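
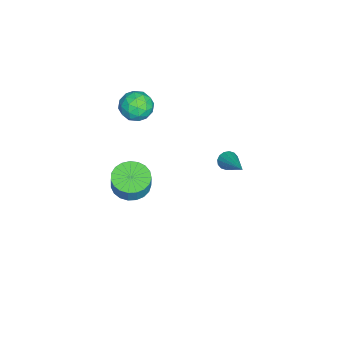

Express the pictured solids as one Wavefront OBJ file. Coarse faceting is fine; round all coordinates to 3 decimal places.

v 1.418 2.816 2.478
v 1.757 2.392 2.392
v 2.922 3.804 3.522
v 1.797 2.565 2.169
v 1.736 2.805 2.03
v 1.59 3.049 2.01
v 1.397 3.23 2.116
v 1.21 3.3 2.319
v 1.079 3.24 2.565
v 1.039 3.067 2.787
v 1.1 2.827 2.927
v 1.246 2.583 2.946
v 1.439 2.402 2.84
v 1.626 2.332 2.637
v -1.303 -2.758 -3.763
v -0.294 -2.691 -4.083
v 0.031 -2.596 -3.036
v -0.977 -2.662 -2.717
v -0.418 -2.268 -4.083
v -0.093 -2.173 -3.036
v -0.695 -1.93 -4.027
v -0.37 -1.835 -2.981
v -1.077 -1.735 -3.926
v -0.752 -1.639 -2.88
v -1.499 -1.716 -3.797
v -1.173 -1.621 -2.751
v -1.886 -1.878 -3.662
v -1.561 -1.783 -2.616
v -2.172 -2.192 -3.545
v -1.847 -2.097 -2.498
v -2.308 -2.604 -3.465
v -1.983 -2.508 -2.418
v -2.27 -3.042 -3.437
v -1.945 -2.947 -2.39
v -2.065 -3.431 -3.465
v -1.74 -3.336 -2.419
v -1.728 -3.704 -3.545
v -1.403 -3.608 -2.498
v -1.317 -3.813 -3.663
v -0.992 -3.717 -2.616
v -0.904 -3.739 -3.798
v -0.579 -3.644 -2.751
v -0.56 -3.496 -3.927
v -0.235 -3.401 -2.88
v -0.344 -3.125 -4.027
v -0.019 -3.03 -2.981
v -1.339 -1.486 3.519
v -0.695 -1.74 2.858
v -1.305 -2.92 4.102
v -0.661 -3.174 3.441
v -0.417 -2.565 4.138
v -0.438 -1.679 3.778
v -1.562 -2.981 3.182
v -1.583 -2.095 2.822
v -0.833 -2.664 2.65
v -0.125 -2.406 3.241
v -1.875 -2.254 3.719
v -1.167 -1.996 4.31
v -1.02 -1.487 3.137
v -0.98 -3.173 3.823
v -0.837 -2.815 4.233
v -0.458 -2.964 3.844
v -0.869 -1.451 3.678
v -0.491 -1.6 3.289
v -0.327 -2.085 4.042
v -1.509 -3.06 3.671
v -1.131 -3.209 3.282
v -1.542 -1.696 3.116
v -1.163 -1.845 2.727
v -1.673 -2.575 2.918
v -0.722 -2.179 2.627
v -0.702 -3.022 2.97
v -1.232 -2.909 2.817
v -1.244 -2.388 2.605
v -0.307 -2.028 2.974
v -0.287 -2.871 3.317
v -0.143 -2.513 3.726
v -0.156 -1.992 3.515
v -0.387 -2.571 2.852
v -1.713 -1.789 3.643
v -1.693 -2.632 3.986
v -1.844 -2.668 3.445
v -1.857 -2.147 3.234
v -1.298 -1.638 3.99
v -1.278 -2.481 4.333
v -0.756 -2.272 4.355
v -0.768 -1.751 4.143
v -1.613 -2.089 4.108
f 2 1 4
f 2 4 3
f 4 1 5
f 4 5 3
f 5 1 6
f 5 6 3
f 6 1 7
f 6 7 3
f 7 1 8
f 7 8 3
f 8 1 9
f 8 9 3
f 9 1 10
f 9 10 3
f 10 1 11
f 10 11 3
f 11 1 12
f 11 12 3
f 12 1 13
f 12 13 3
f 13 1 14
f 13 14 3
f 14 1 2
f 14 2 3
f 16 15 19
f 16 19 17
f 17 19 20
f 17 20 18
f 19 15 21
f 19 21 20
f 20 21 22
f 20 22 18
f 21 15 23
f 21 23 22
f 22 23 24
f 22 24 18
f 23 15 25
f 23 25 24
f 24 25 26
f 24 26 18
f 25 15 27
f 25 27 26
f 26 27 28
f 26 28 18
f 27 15 29
f 27 29 28
f 28 29 30
f 28 30 18
f 29 15 31
f 29 31 30
f 30 31 32
f 30 32 18
f 31 15 33
f 31 33 32
f 32 33 34
f 32 34 18
f 33 15 35
f 33 35 34
f 34 35 36
f 34 36 18
f 35 15 37
f 35 37 36
f 36 37 38
f 36 38 18
f 37 15 39
f 37 39 38
f 38 39 40
f 38 40 18
f 39 15 41
f 39 41 40
f 40 41 42
f 40 42 18
f 41 15 43
f 41 43 42
f 42 43 44
f 42 44 18
f 43 15 45
f 43 45 44
f 44 45 46
f 44 46 18
f 45 15 16
f 45 16 46
f 46 16 17
f 46 17 18
f 47 84 63
f 84 58 87
f 63 87 52
f 84 87 63
f 47 63 59
f 63 52 64
f 59 64 48
f 63 64 59
f 47 59 68
f 59 48 69
f 68 69 54
f 59 69 68
f 47 68 80
f 68 54 83
f 80 83 57
f 68 83 80
f 47 80 84
f 80 57 88
f 84 88 58
f 80 88 84
f 48 64 75
f 64 52 78
f 75 78 56
f 64 78 75
f 52 87 65
f 87 58 86
f 65 86 51
f 87 86 65
f 58 88 85
f 88 57 81
f 85 81 49
f 88 81 85
f 57 83 82
f 83 54 70
f 82 70 53
f 83 70 82
f 54 69 74
f 69 48 71
f 74 71 55
f 69 71 74
f 50 76 62
f 76 56 77
f 62 77 51
f 76 77 62
f 50 62 60
f 62 51 61
f 60 61 49
f 62 61 60
f 50 60 67
f 60 49 66
f 67 66 53
f 60 66 67
f 50 67 72
f 67 53 73
f 72 73 55
f 67 73 72
f 50 72 76
f 72 55 79
f 76 79 56
f 72 79 76
f 51 77 65
f 77 56 78
f 65 78 52
f 77 78 65
f 49 61 85
f 61 51 86
f 85 86 58
f 61 86 85
f 53 66 82
f 66 49 81
f 82 81 57
f 66 81 82
f 55 73 74
f 73 53 70
f 74 70 54
f 73 70 74
f 56 79 75
f 79 55 71
f 75 71 48
f 79 71 75



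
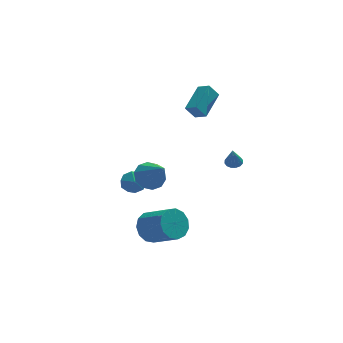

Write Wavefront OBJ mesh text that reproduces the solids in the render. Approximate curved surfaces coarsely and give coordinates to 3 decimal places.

v 1.277 2.696 3.018
v 2.355 4.229 3.744
v 0.729 3.272 2.616
v 1.808 4.805 3.342
v 1.872 2.675 2.178
v 2.951 4.208 2.904
v 1.325 3.251 1.776
v 2.403 4.784 2.502
v -2.437 -2.787 1.531
v -1.891 -3.268 0.906
v -1.863 -4.053 3.009
v -1.56 -2.838 1.145
v -1.564 -2.388 1.532
v -1.902 -2.091 1.919
v -2.444 -2.059 2.157
v -2.984 -2.305 2.156
v -3.315 -2.735 1.916
v -3.311 -3.185 1.529
v -2.973 -3.483 1.143
v -2.43 -3.514 0.905
v -3.741 -0.83 -0.705
v -3.028 -0.328 -0.752
v -3.112 -1.632 0.272
v -2.399 -1.13 0.225
v -3.135 -0.812 0.57
v -3.523 -0.316 -0.034
v -2.617 -1.644 -0.446
v -3.005 -1.148 -1.05
v -2.333 -0.832 -0.592
v -2.654 -0.317 0.036
v -3.486 -1.643 -0.516
v -3.807 -1.128 0.112
v 2.229 -2.977 2.199
v 2.481 -2.55 2.355
v 2.071 -3.323 3.401
v 2.222 -2.477 2.342
v 1.965 -2.539 2.291
v 1.779 -2.717 2.215
v 1.713 -2.966 2.135
v 1.785 -3.217 2.072
v 1.976 -3.405 2.044
v 2.235 -3.477 2.056
v 2.492 -3.416 2.108
v 2.679 -3.238 2.183
v 2.744 -2.989 2.263
v 2.672 -2.738 2.326
v -2.393 -2.623 -2.981
v -1.879 -2.935 -3.841
v -0.752 -4.228 -2.7
v -1.267 -3.917 -1.839
v -1.575 -2.477 -3.622
v -0.449 -3.77 -2.481
v -1.531 -2.065 -3.199
v -0.405 -3.359 -2.058
v -1.761 -1.831 -2.707
v -0.634 -3.124 -1.566
v -2.191 -1.848 -2.301
v -1.065 -3.142 -1.16
v -2.686 -2.112 -2.112
v -1.56 -3.405 -0.971
v -3.088 -2.538 -2.198
v -1.961 -3.831 -1.057
v -3.269 -2.991 -2.532
v -2.142 -4.284 -1.391
v -3.172 -3.327 -3.009
v -2.046 -4.62 -1.868
v -2.828 -3.44 -3.477
v -1.701 -4.733 -2.336
v -2.346 -3.294 -3.787
v -1.219 -4.587 -2.646
f 2 4 1
f 5 2 1
f 1 4 3
f 3 5 1
f 2 8 4
f 6 2 5
f 6 8 2
f 4 8 3
f 7 5 3
f 3 8 7
f 7 6 5
f 8 6 7
f 10 9 12
f 10 12 11
f 12 9 13
f 12 13 11
f 13 9 14
f 13 14 11
f 14 9 15
f 14 15 11
f 15 9 16
f 15 16 11
f 16 9 17
f 16 17 11
f 17 9 18
f 17 18 11
f 18 9 19
f 18 19 11
f 19 9 20
f 19 20 11
f 20 9 10
f 20 10 11
f 21 32 26
f 21 26 22
f 21 22 28
f 21 28 31
f 21 31 32
f 22 26 30
f 26 32 25
f 32 31 23
f 31 28 27
f 28 22 29
f 24 30 25
f 24 25 23
f 24 23 27
f 24 27 29
f 24 29 30
f 25 30 26
f 23 25 32
f 27 23 31
f 29 27 28
f 30 29 22
f 34 33 36
f 34 36 35
f 36 33 37
f 36 37 35
f 37 33 38
f 37 38 35
f 38 33 39
f 38 39 35
f 39 33 40
f 39 40 35
f 40 33 41
f 40 41 35
f 41 33 42
f 41 42 35
f 42 33 43
f 42 43 35
f 43 33 44
f 43 44 35
f 44 33 45
f 44 45 35
f 45 33 46
f 45 46 35
f 46 33 34
f 46 34 35
f 48 47 51
f 48 51 49
f 49 51 52
f 49 52 50
f 51 47 53
f 51 53 52
f 52 53 54
f 52 54 50
f 53 47 55
f 53 55 54
f 54 55 56
f 54 56 50
f 55 47 57
f 55 57 56
f 56 57 58
f 56 58 50
f 57 47 59
f 57 59 58
f 58 59 60
f 58 60 50
f 59 47 61
f 59 61 60
f 60 61 62
f 60 62 50
f 61 47 63
f 61 63 62
f 62 63 64
f 62 64 50
f 63 47 65
f 63 65 64
f 64 65 66
f 64 66 50
f 65 47 67
f 65 67 66
f 66 67 68
f 66 68 50
f 67 47 69
f 67 69 68
f 68 69 70
f 68 70 50
f 69 47 48
f 69 48 70
f 70 48 49
f 70 49 50



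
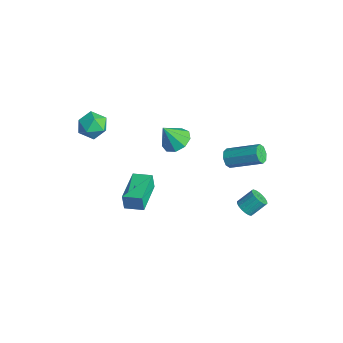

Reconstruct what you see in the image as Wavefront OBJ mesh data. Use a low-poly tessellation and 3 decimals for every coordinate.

v -1.88 -2.827 2.737
v -1.013 -2.792 2.445
v -1.587 -4.088 3.455
v -0.72 -4.053 3.163
v -1.022 -3.442 3.774
v -1.203 -2.663 3.33
v -1.397 -4.217 2.57
v -1.578 -3.438 2.126
v -0.715 -3.651 2.341
v -0.483 -3.173 3.086
v -2.117 -3.707 2.814
v -1.885 -3.229 3.559
v 0.914 -2.772 -2.823
v 0.794 -2.823 -1.852
v -0.653 -1.334 -2.942
v -0.773 -1.385 -1.971
v 1.653 -1.955 -2.689
v 1.533 -2.006 -1.718
v 0.086 -0.517 -2.808
v -0.034 -0.568 -1.837
v 2.982 3.492 -4.091
v 3.294 3.12 -3.739
v 3.43 3.956 -2.976
v 3.118 4.328 -3.329
v 3.484 3.229 -3.892
v 3.619 4.065 -3.129
v 3.574 3.39 -4.085
v 3.709 4.227 -3.322
v 3.547 3.572 -4.279
v 3.682 4.408 -3.516
v 3.408 3.737 -4.436
v 3.543 4.574 -3.673
v 3.185 3.854 -4.525
v 3.32 4.691 -3.762
v 2.922 3.9 -4.527
v 3.057 4.736 -3.765
v 2.67 3.864 -4.444
v 2.806 4.7 -3.681
v 2.481 3.755 -4.291
v 2.616 4.591 -3.528
v 2.391 3.593 -4.098
v 2.526 4.43 -3.335
v 2.418 3.412 -3.904
v 2.553 4.248 -3.141
v 2.557 3.246 -3.747
v 2.692 4.083 -2.984
v 2.78 3.129 -3.658
v 2.915 3.966 -2.895
v 3.043 3.084 -3.655
v 3.178 3.92 -2.893
v 2.723 2.535 0.791
v 3.158 2.393 0.402
v 4.352 3.704 1.261
v 3.917 3.845 1.649
v 2.891 2.735 0.251
v 4.085 4.046 1.109
v 2.526 2.96 0.415
v 3.72 4.27 1.274
v 2.276 2.935 0.8
v 3.471 4.246 1.659
v 2.288 2.676 1.179
v 3.482 3.987 2.038
v 2.555 2.334 1.331
v 3.749 3.645 2.189
v 2.92 2.11 1.166
v 4.114 3.42 2.025
v 3.169 2.134 0.781
v 4.364 3.445 1.64
v 0.436 0.635 1.212
v 1.19 0.196 1.097
v 0.224 -0.055 2.468
v 1.294 0.708 1.396
v 0.996 1.186 1.609
v 0.437 1.407 1.636
v -0.123 1.266 1.464
v -0.421 0.831 1.174
v -0.318 0.304 0.902
v 0.138 -0.068 0.774
v 0.734 -0.11 0.852
f 1 12 6
f 1 6 2
f 1 2 8
f 1 8 11
f 1 11 12
f 2 6 10
f 6 12 5
f 12 11 3
f 11 8 7
f 8 2 9
f 4 10 5
f 4 5 3
f 4 3 7
f 4 7 9
f 4 9 10
f 5 10 6
f 3 5 12
f 7 3 11
f 9 7 8
f 10 9 2
f 14 16 13
f 17 14 13
f 13 16 15
f 15 17 13
f 14 20 16
f 18 14 17
f 18 20 14
f 16 20 15
f 19 17 15
f 15 20 19
f 19 18 17
f 20 18 19
f 22 21 25
f 22 25 23
f 23 25 26
f 23 26 24
f 25 21 27
f 25 27 26
f 26 27 28
f 26 28 24
f 27 21 29
f 27 29 28
f 28 29 30
f 28 30 24
f 29 21 31
f 29 31 30
f 30 31 32
f 30 32 24
f 31 21 33
f 31 33 32
f 32 33 34
f 32 34 24
f 33 21 35
f 33 35 34
f 34 35 36
f 34 36 24
f 35 21 37
f 35 37 36
f 36 37 38
f 36 38 24
f 37 21 39
f 37 39 38
f 38 39 40
f 38 40 24
f 39 21 41
f 39 41 40
f 40 41 42
f 40 42 24
f 41 21 43
f 41 43 42
f 42 43 44
f 42 44 24
f 43 21 45
f 43 45 44
f 44 45 46
f 44 46 24
f 45 21 47
f 45 47 46
f 46 47 48
f 46 48 24
f 47 21 49
f 47 49 48
f 48 49 50
f 48 50 24
f 49 21 22
f 49 22 50
f 50 22 23
f 50 23 24
f 52 51 55
f 52 55 53
f 53 55 56
f 53 56 54
f 55 51 57
f 55 57 56
f 56 57 58
f 56 58 54
f 57 51 59
f 57 59 58
f 58 59 60
f 58 60 54
f 59 51 61
f 59 61 60
f 60 61 62
f 60 62 54
f 61 51 63
f 61 63 62
f 62 63 64
f 62 64 54
f 63 51 65
f 63 65 64
f 64 65 66
f 64 66 54
f 65 51 67
f 65 67 66
f 66 67 68
f 66 68 54
f 67 51 52
f 67 52 68
f 68 52 53
f 68 53 54
f 70 69 72
f 70 72 71
f 72 69 73
f 72 73 71
f 73 69 74
f 73 74 71
f 74 69 75
f 74 75 71
f 75 69 76
f 75 76 71
f 76 69 77
f 76 77 71
f 77 69 78
f 77 78 71
f 78 69 79
f 78 79 71
f 79 69 70
f 79 70 71



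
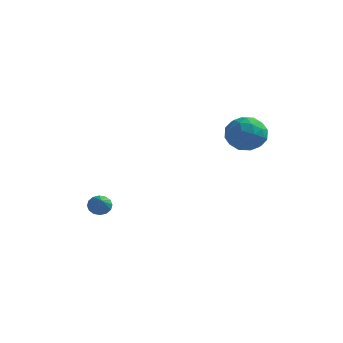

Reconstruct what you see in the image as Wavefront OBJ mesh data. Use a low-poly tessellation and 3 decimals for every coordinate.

v 2.084 3.914 2.057
v 2.52 3.523 1.133
v 2.42 2.377 2.867
v 2.856 1.986 1.943
v 3.368 2.778 2.496
v 3.16 3.728 1.996
v 1.78 2.172 2.004
v 1.572 3.122 1.504
v 2.332 2.446 1.101
v 3.313 2.821 1.405
v 1.627 3.079 2.595
v 2.608 3.454 2.899
v 2.272 3.853 1.524
v 2.668 2.047 2.476
v 2.969 2.512 2.801
v 3.225 2.282 2.258
v 2.649 3.974 2.031
v 2.905 3.744 1.488
v 3.403 3.306 2.289
v 2.035 2.156 2.512
v 2.291 1.926 1.969
v 1.715 3.618 1.742
v 1.971 3.388 1.199
v 1.537 2.594 1.711
v 2.418 2.991 0.962
v 2.615 2.087 1.438
v 1.983 2.196 1.474
v 1.861 2.755 1.18
v 2.995 3.211 1.141
v 3.192 2.307 1.616
v 3.493 2.773 1.942
v 3.371 3.331 1.648
v 2.884 2.578 1.122
v 1.748 3.593 2.384
v 1.945 2.689 2.859
v 1.569 2.569 2.352
v 1.447 3.127 2.058
v 2.325 3.813 2.562
v 2.522 2.909 3.038
v 3.079 3.145 2.82
v 2.957 3.704 2.526
v 2.056 3.322 2.878
v -3.843 0.181 -2.823
v -3.669 -0.068 -3.34
v -3.017 -1.041 -1.957
v -3.445 0.134 -3.269
v -3.327 0.349 -3.078
v -3.347 0.519 -2.819
v -3.501 0.598 -2.561
v -3.746 0.565 -2.373
v -4.017 0.43 -2.305
v -4.242 0.227 -2.377
v -4.359 0.012 -2.567
v -4.339 -0.157 -2.827
v -4.185 -0.237 -3.085
v -3.94 -0.204 -3.273
f 1 38 17
f 38 12 41
f 17 41 6
f 38 41 17
f 1 17 13
f 17 6 18
f 13 18 2
f 17 18 13
f 1 13 22
f 13 2 23
f 22 23 8
f 13 23 22
f 1 22 34
f 22 8 37
f 34 37 11
f 22 37 34
f 1 34 38
f 34 11 42
f 38 42 12
f 34 42 38
f 2 18 29
f 18 6 32
f 29 32 10
f 18 32 29
f 6 41 19
f 41 12 40
f 19 40 5
f 41 40 19
f 12 42 39
f 42 11 35
f 39 35 3
f 42 35 39
f 11 37 36
f 37 8 24
f 36 24 7
f 37 24 36
f 8 23 28
f 23 2 25
f 28 25 9
f 23 25 28
f 4 30 16
f 30 10 31
f 16 31 5
f 30 31 16
f 4 16 14
f 16 5 15
f 14 15 3
f 16 15 14
f 4 14 21
f 14 3 20
f 21 20 7
f 14 20 21
f 4 21 26
f 21 7 27
f 26 27 9
f 21 27 26
f 4 26 30
f 26 9 33
f 30 33 10
f 26 33 30
f 5 31 19
f 31 10 32
f 19 32 6
f 31 32 19
f 3 15 39
f 15 5 40
f 39 40 12
f 15 40 39
f 7 20 36
f 20 3 35
f 36 35 11
f 20 35 36
f 9 27 28
f 27 7 24
f 28 24 8
f 27 24 28
f 10 33 29
f 33 9 25
f 29 25 2
f 33 25 29
f 44 43 46
f 44 46 45
f 46 43 47
f 46 47 45
f 47 43 48
f 47 48 45
f 48 43 49
f 48 49 45
f 49 43 50
f 49 50 45
f 50 43 51
f 50 51 45
f 51 43 52
f 51 52 45
f 52 43 53
f 52 53 45
f 53 43 54
f 53 54 45
f 54 43 55
f 54 55 45
f 55 43 56
f 55 56 45
f 56 43 44
f 56 44 45



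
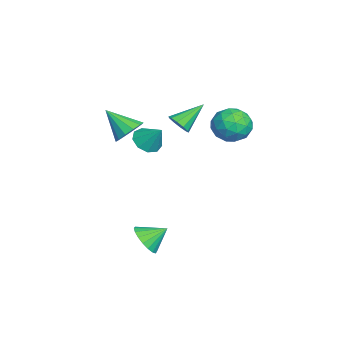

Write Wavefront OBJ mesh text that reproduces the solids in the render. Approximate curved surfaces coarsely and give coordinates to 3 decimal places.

v 2.72 -1.758 2.502
v 3.484 -1.706 2.048
v 3.32 -0.982 3.598
v 3.126 -1.233 1.909
v 2.579 -1.006 2.048
v 2.097 -1.131 2.399
v 1.908 -1.549 2.799
v 2.098 -2.065 3.06
v 2.58 -2.437 3.06
v 3.127 -2.492 2.799
v 3.484 -2.203 2.399
v -2.235 -0.321 1.076
v -1.653 -0.38 1.577
v -3.085 1.021 2.224
v -1.542 -0.041 1.262
v -1.696 0.192 0.876
v -2.055 0.229 0.567
v -2.483 0.056 0.452
v -2.816 -0.261 0.575
v -2.927 -0.601 0.89
v -2.773 -0.833 1.275
v -2.414 -0.87 1.585
v -1.986 -0.697 1.7
v 3.765 -1.839 -4.367
v 4.095 -2.353 -3.55
v 3.575 -0.701 -3.573
v 4.477 -2.173 -3.717
v 4.718 -1.927 -4.013
v 4.77 -1.663 -4.379
v 4.622 -1.434 -4.742
v 4.306 -1.285 -5.031
v 3.882 -1.246 -5.189
v 3.435 -1.324 -5.183
v 3.053 -1.505 -5.016
v 2.812 -1.751 -4.721
v 2.76 -2.015 -4.355
v 2.907 -2.244 -3.991
v 3.224 -2.393 -3.702
v 3.648 -2.432 -3.545
v -0.76 3.161 2.481
v -0.139 2.298 1.884
v -2.341 2.802 1.356
v -1.72 1.939 0.759
v -2.039 1.765 1.923
v -1.062 1.987 2.618
v -1.418 3.113 0.622
v -0.441 3.335 1.317
v -0.546 2.268 0.734
v -0.929 1.435 1.539
v -1.551 3.665 1.701
v -1.934 2.832 2.506
v -0.311 2.761 2.281
v -2.169 2.339 0.959
v -2.357 2.237 1.643
v -1.992 1.73 1.292
v -0.853 2.578 2.713
v -0.488 2.071 2.362
v -1.605 1.758 2.385
v -1.992 3.029 0.878
v -1.627 2.522 0.527
v -0.488 3.37 1.948
v -0.123 2.863 1.597
v -0.875 3.342 0.855
v -0.185 2.236 1.255
v -1.114 2.025 0.593
v -0.937 2.715 0.513
v -0.362 2.846 0.921
v -0.41 1.747 1.727
v -1.339 1.536 1.066
v -1.527 1.434 1.75
v -0.953 1.564 2.159
v -0.649 1.729 1.052
v -1.141 3.564 2.174
v -2.07 3.353 1.513
v -1.527 3.536 1.081
v -0.953 3.666 1.49
v -1.366 3.075 2.647
v -2.295 2.864 1.985
v -2.118 2.254 2.319
v -1.543 2.385 2.727
v -1.831 3.371 2.188
v -3.199 -3.028 -0.083
v -2.454 -2.784 0.553
v -3.901 -4.392 1.263
v -2.889 -2.439 0.677
v -3.423 -2.281 0.559
v -3.886 -2.36 0.237
v -4.131 -2.651 -0.186
v -4.08 -3.062 -0.576
v -3.75 -3.462 -0.81
v -3.245 -3.725 -0.813
v -2.726 -3.766 -0.584
v -2.357 -3.573 -0.196
v -2.255 -3.207 0.228
f 2 1 4
f 2 4 3
f 4 1 5
f 4 5 3
f 5 1 6
f 5 6 3
f 6 1 7
f 6 7 3
f 7 1 8
f 7 8 3
f 8 1 9
f 8 9 3
f 9 1 10
f 9 10 3
f 10 1 11
f 10 11 3
f 11 1 2
f 11 2 3
f 13 12 15
f 13 15 14
f 15 12 16
f 15 16 14
f 16 12 17
f 16 17 14
f 17 12 18
f 17 18 14
f 18 12 19
f 18 19 14
f 19 12 20
f 19 20 14
f 20 12 21
f 20 21 14
f 21 12 22
f 21 22 14
f 22 12 23
f 22 23 14
f 23 12 13
f 23 13 14
f 25 24 27
f 25 27 26
f 27 24 28
f 27 28 26
f 28 24 29
f 28 29 26
f 29 24 30
f 29 30 26
f 30 24 31
f 30 31 26
f 31 24 32
f 31 32 26
f 32 24 33
f 32 33 26
f 33 24 34
f 33 34 26
f 34 24 35
f 34 35 26
f 35 24 36
f 35 36 26
f 36 24 37
f 36 37 26
f 37 24 38
f 37 38 26
f 38 24 39
f 38 39 26
f 39 24 25
f 39 25 26
f 40 77 56
f 77 51 80
f 56 80 45
f 77 80 56
f 40 56 52
f 56 45 57
f 52 57 41
f 56 57 52
f 40 52 61
f 52 41 62
f 61 62 47
f 52 62 61
f 40 61 73
f 61 47 76
f 73 76 50
f 61 76 73
f 40 73 77
f 73 50 81
f 77 81 51
f 73 81 77
f 41 57 68
f 57 45 71
f 68 71 49
f 57 71 68
f 45 80 58
f 80 51 79
f 58 79 44
f 80 79 58
f 51 81 78
f 81 50 74
f 78 74 42
f 81 74 78
f 50 76 75
f 76 47 63
f 75 63 46
f 76 63 75
f 47 62 67
f 62 41 64
f 67 64 48
f 62 64 67
f 43 69 55
f 69 49 70
f 55 70 44
f 69 70 55
f 43 55 53
f 55 44 54
f 53 54 42
f 55 54 53
f 43 53 60
f 53 42 59
f 60 59 46
f 53 59 60
f 43 60 65
f 60 46 66
f 65 66 48
f 60 66 65
f 43 65 69
f 65 48 72
f 69 72 49
f 65 72 69
f 44 70 58
f 70 49 71
f 58 71 45
f 70 71 58
f 42 54 78
f 54 44 79
f 78 79 51
f 54 79 78
f 46 59 75
f 59 42 74
f 75 74 50
f 59 74 75
f 48 66 67
f 66 46 63
f 67 63 47
f 66 63 67
f 49 72 68
f 72 48 64
f 68 64 41
f 72 64 68
f 83 82 85
f 83 85 84
f 85 82 86
f 85 86 84
f 86 82 87
f 86 87 84
f 87 82 88
f 87 88 84
f 88 82 89
f 88 89 84
f 89 82 90
f 89 90 84
f 90 82 91
f 90 91 84
f 91 82 92
f 91 92 84
f 92 82 93
f 92 93 84
f 93 82 94
f 93 94 84
f 94 82 83
f 94 83 84



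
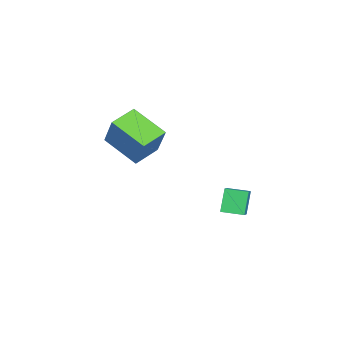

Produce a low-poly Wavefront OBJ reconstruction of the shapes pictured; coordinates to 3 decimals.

v -0.597 -2.531 0.457
v 0.016 -2.044 1.864
v 0.027 -1.099 -0.31
v 0.64 -0.612 1.097
v 0.46 -3.128 0.203
v 1.073 -2.641 1.61
v 1.084 -1.696 -0.564
v 1.697 -1.209 0.843
v -2.388 1.175 -3.686
v -1.628 1.244 -3.228
v -2.437 2.152 -3.751
v -1.677 2.221 -3.294
v -1.783 1.139 -4.686
v -1.023 1.208 -4.229
v -1.832 2.116 -4.752
v -1.072 2.185 -4.294
f 2 4 1
f 5 2 1
f 1 4 3
f 3 5 1
f 2 8 4
f 6 2 5
f 6 8 2
f 4 8 3
f 7 5 3
f 3 8 7
f 7 6 5
f 8 6 7
f 10 12 9
f 13 10 9
f 9 12 11
f 11 13 9
f 10 16 12
f 14 10 13
f 14 16 10
f 12 16 11
f 15 13 11
f 11 16 15
f 15 14 13
f 16 14 15



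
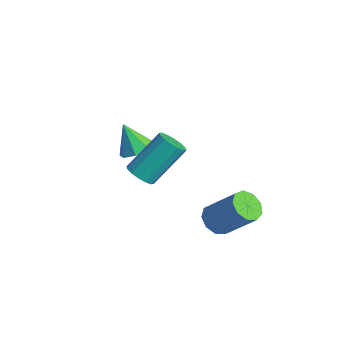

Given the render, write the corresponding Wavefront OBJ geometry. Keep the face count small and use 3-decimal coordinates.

v -2.343 -2.801 0.426
v -1.613 -2.583 0.845
v -2.997 -3.199 1.774
v -2.037 -2.072 0.79
v -2.641 -1.989 0.522
v -3.07 -2.381 0.198
v -3.074 -3.019 0.007
v -2.65 -3.529 0.062
v -2.046 -3.613 0.33
v -1.616 -3.221 0.654
v 1.291 -0.786 -2.316
v 1.716 -1.483 -2.237
v 2.873 -0.611 -0.745
v 2.449 0.086 -0.824
v 1.959 -1.153 -2.62
v 3.116 -0.28 -1.127
v 1.89 -0.651 -2.86
v 3.047 0.222 -1.368
v 1.541 -0.212 -2.845
v 2.698 0.661 -1.353
v 1.075 -0.042 -2.583
v 2.232 0.831 -1.091
v 0.71 -0.22 -2.196
v 1.867 0.652 -0.704
v 0.618 -0.663 -1.865
v 1.775 0.209 -0.373
v 0.84 -1.164 -1.745
v 1.997 -0.292 -0.253
v 1.274 -1.488 -1.892
v 2.431 -0.615 -0.4
v 1.74 -4.498 2.148
v 2.186 -4.099 1.786
v 2.167 -2.622 3.39
v 1.72 -3.022 3.752
v 1.857 -3.99 1.681
v 1.837 -2.513 3.285
v 1.496 -4.017 1.702
v 1.476 -2.54 3.306
v 1.201 -4.173 1.842
v 1.181 -2.697 3.446
v 1.05 -4.416 2.064
v 1.03 -2.94 3.668
v 1.084 -4.682 2.309
v 1.064 -3.205 3.913
v 1.293 -4.898 2.51
v 1.274 -3.421 4.114
v 1.623 -5.007 2.615
v 1.603 -3.53 4.219
v 1.984 -4.98 2.594
v 1.964 -3.503 4.198
v 2.279 -4.823 2.454
v 2.259 -3.347 4.058
v 2.43 -4.58 2.232
v 2.41 -3.104 3.836
v 2.396 -4.315 1.987
v 2.376 -2.838 3.591
f 2 1 4
f 2 4 3
f 4 1 5
f 4 5 3
f 5 1 6
f 5 6 3
f 6 1 7
f 6 7 3
f 7 1 8
f 7 8 3
f 8 1 9
f 8 9 3
f 9 1 10
f 9 10 3
f 10 1 2
f 10 2 3
f 12 11 15
f 12 15 13
f 13 15 16
f 13 16 14
f 15 11 17
f 15 17 16
f 16 17 18
f 16 18 14
f 17 11 19
f 17 19 18
f 18 19 20
f 18 20 14
f 19 11 21
f 19 21 20
f 20 21 22
f 20 22 14
f 21 11 23
f 21 23 22
f 22 23 24
f 22 24 14
f 23 11 25
f 23 25 24
f 24 25 26
f 24 26 14
f 25 11 27
f 25 27 26
f 26 27 28
f 26 28 14
f 27 11 29
f 27 29 28
f 28 29 30
f 28 30 14
f 29 11 12
f 29 12 30
f 30 12 13
f 30 13 14
f 32 31 35
f 32 35 33
f 33 35 36
f 33 36 34
f 35 31 37
f 35 37 36
f 36 37 38
f 36 38 34
f 37 31 39
f 37 39 38
f 38 39 40
f 38 40 34
f 39 31 41
f 39 41 40
f 40 41 42
f 40 42 34
f 41 31 43
f 41 43 42
f 42 43 44
f 42 44 34
f 43 31 45
f 43 45 44
f 44 45 46
f 44 46 34
f 45 31 47
f 45 47 46
f 46 47 48
f 46 48 34
f 47 31 49
f 47 49 48
f 48 49 50
f 48 50 34
f 49 31 51
f 49 51 50
f 50 51 52
f 50 52 34
f 51 31 53
f 51 53 52
f 52 53 54
f 52 54 34
f 53 31 55
f 53 55 54
f 54 55 56
f 54 56 34
f 55 31 32
f 55 32 56
f 56 32 33
f 56 33 34



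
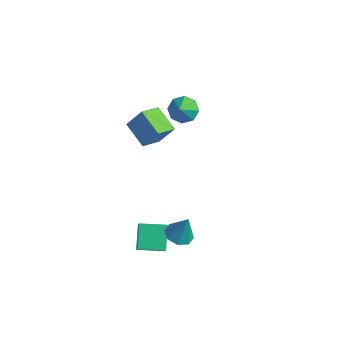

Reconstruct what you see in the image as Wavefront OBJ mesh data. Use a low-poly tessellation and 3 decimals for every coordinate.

v 0.445 -5.006 -1.779
v -0.221 -4.095 -0.918
v 0.071 -4.677 -2.417
v -0.596 -3.765 -1.556
v 1.476 -4.115 -1.924
v 0.809 -3.203 -1.063
v 1.101 -3.785 -2.562
v 0.435 -2.874 -1.701
v -1.838 -1.924 2.576
v -3.18 -1.584 3.203
v -1.781 -0.761 2.068
v -3.123 -0.421 2.695
v -1.217 -1.479 3.665
v -2.559 -1.139 4.292
v -1.16 -0.316 3.157
v -2.502 0.024 3.784
v 1.867 -3.611 -0.702
v 2.58 -3.752 -0.884
v 2.253 -3.369 0.622
v 2.444 -3.198 -0.946
v 1.969 -2.886 -0.864
v 1.434 -2.998 -0.687
v 1.153 -3.469 -0.519
v 1.29 -4.023 -0.458
v 1.764 -4.336 -0.54
v 2.299 -4.224 -0.716
v -3.033 2.583 1.275
v -2.32 2.985 1.323
v -2.687 1.877 2.045
v -2.75 3.209 1.722
v -3.346 3.066 1.859
v -3.758 2.64 1.654
v -3.746 2.18 1.227
v -3.316 1.956 0.828
v -2.72 2.099 0.691
v -2.308 2.525 0.897
f 2 4 1
f 5 2 1
f 1 4 3
f 3 5 1
f 2 8 4
f 6 2 5
f 6 8 2
f 4 8 3
f 7 5 3
f 3 8 7
f 7 6 5
f 8 6 7
f 10 12 9
f 13 10 9
f 9 12 11
f 11 13 9
f 10 16 12
f 14 10 13
f 14 16 10
f 12 16 11
f 15 13 11
f 11 16 15
f 15 14 13
f 16 14 15
f 18 17 20
f 18 20 19
f 20 17 21
f 20 21 19
f 21 17 22
f 21 22 19
f 22 17 23
f 22 23 19
f 23 17 24
f 23 24 19
f 24 17 25
f 24 25 19
f 25 17 26
f 25 26 19
f 26 17 18
f 26 18 19
f 28 27 30
f 28 30 29
f 30 27 31
f 30 31 29
f 31 27 32
f 31 32 29
f 32 27 33
f 32 33 29
f 33 27 34
f 33 34 29
f 34 27 35
f 34 35 29
f 35 27 36
f 35 36 29
f 36 27 28
f 36 28 29



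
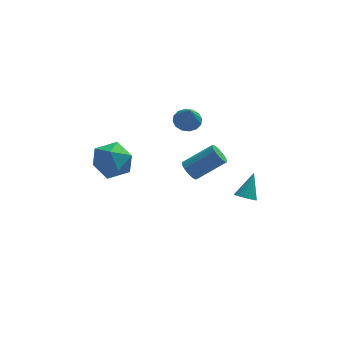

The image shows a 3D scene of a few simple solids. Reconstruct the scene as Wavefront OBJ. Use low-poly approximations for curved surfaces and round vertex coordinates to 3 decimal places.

v 0.648 1.403 -3.158
v 1.038 1.075 -3.653
v 2.761 1.289 -2.437
v 2.372 1.617 -1.942
v 1.055 1.432 -3.739
v 2.778 1.646 -2.523
v 0.963 1.781 -3.67
v 2.686 1.995 -2.454
v 0.786 2.029 -3.464
v 2.51 2.243 -2.248
v 0.573 2.109 -3.175
v 2.296 2.323 -1.959
v 0.38 2 -2.882
v 2.103 2.214 -1.666
v 0.259 1.731 -2.663
v 1.982 1.945 -1.447
v 0.242 1.374 -2.577
v 1.965 1.588 -1.361
v 0.334 1.025 -2.646
v 2.057 1.239 -1.43
v 0.51 0.777 -2.852
v 2.234 0.991 -1.636
v 0.724 0.697 -3.141
v 2.447 0.911 -1.925
v 0.917 0.806 -3.434
v 2.64 1.02 -2.218
v -4.873 -2.746 1.194
v -4.095 -1.877 1.673
v -3.625 -4.223 1.847
v -2.847 -3.354 2.326
v -3.98 -3.543 2.848
v -4.752 -2.63 2.444
v -2.968 -3.47 1.076
v -3.74 -2.557 0.672
v -2.918 -2.324 1.601
v -3.543 -2.369 2.696
v -4.177 -3.731 0.824
v -4.802 -3.776 1.919
v 0.466 0.725 1.787
v 1.14 1.126 1.987
v 0.514 -0.065 3.213
v 0.826 1.364 2.13
v 0.415 1.431 2.18
v 0.018 1.309 2.126
v -0.259 1.03 1.981
v -0.342 0.669 1.784
v -0.209 0.323 1.588
v 0.106 0.085 1.445
v 0.516 0.018 1.394
v 0.914 0.141 1.449
v 1.191 0.42 1.594
v 1.274 0.781 1.791
v 3.637 -0.205 -4.374
v 4.211 -0.105 -4.705
v 4.223 0.745 -3.066
v 4.068 0.098 -4.788
v 3.859 0.254 -4.808
v 3.617 0.34 -4.762
v 3.377 0.344 -4.657
v 3.178 0.263 -4.509
v 3.048 0.111 -4.34
v 3.007 -0.089 -4.177
v 3.063 -0.306 -4.043
v 3.206 -0.509 -3.96
v 3.415 -0.665 -3.94
v 3.657 -0.751 -3.986
v 3.896 -0.755 -4.091
v 4.096 -0.674 -4.239
v 4.226 -0.522 -4.408
v 4.267 -0.322 -4.571
f 2 1 5
f 2 5 3
f 3 5 6
f 3 6 4
f 5 1 7
f 5 7 6
f 6 7 8
f 6 8 4
f 7 1 9
f 7 9 8
f 8 9 10
f 8 10 4
f 9 1 11
f 9 11 10
f 10 11 12
f 10 12 4
f 11 1 13
f 11 13 12
f 12 13 14
f 12 14 4
f 13 1 15
f 13 15 14
f 14 15 16
f 14 16 4
f 15 1 17
f 15 17 16
f 16 17 18
f 16 18 4
f 17 1 19
f 17 19 18
f 18 19 20
f 18 20 4
f 19 1 21
f 19 21 20
f 20 21 22
f 20 22 4
f 21 1 23
f 21 23 22
f 22 23 24
f 22 24 4
f 23 1 25
f 23 25 24
f 24 25 26
f 24 26 4
f 25 1 2
f 25 2 26
f 26 2 3
f 26 3 4
f 27 38 32
f 27 32 28
f 27 28 34
f 27 34 37
f 27 37 38
f 28 32 36
f 32 38 31
f 38 37 29
f 37 34 33
f 34 28 35
f 30 36 31
f 30 31 29
f 30 29 33
f 30 33 35
f 30 35 36
f 31 36 32
f 29 31 38
f 33 29 37
f 35 33 34
f 36 35 28
f 40 39 42
f 40 42 41
f 42 39 43
f 42 43 41
f 43 39 44
f 43 44 41
f 44 39 45
f 44 45 41
f 45 39 46
f 45 46 41
f 46 39 47
f 46 47 41
f 47 39 48
f 47 48 41
f 48 39 49
f 48 49 41
f 49 39 50
f 49 50 41
f 50 39 51
f 50 51 41
f 51 39 52
f 51 52 41
f 52 39 40
f 52 40 41
f 54 53 56
f 54 56 55
f 56 53 57
f 56 57 55
f 57 53 58
f 57 58 55
f 58 53 59
f 58 59 55
f 59 53 60
f 59 60 55
f 60 53 61
f 60 61 55
f 61 53 62
f 61 62 55
f 62 53 63
f 62 63 55
f 63 53 64
f 63 64 55
f 64 53 65
f 64 65 55
f 65 53 66
f 65 66 55
f 66 53 67
f 66 67 55
f 67 53 68
f 67 68 55
f 68 53 69
f 68 69 55
f 69 53 70
f 69 70 55
f 70 53 54
f 70 54 55



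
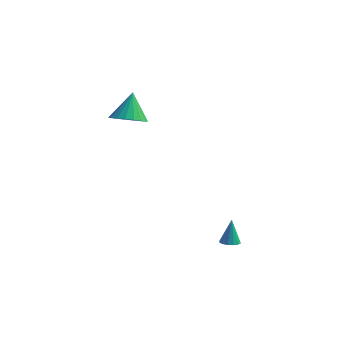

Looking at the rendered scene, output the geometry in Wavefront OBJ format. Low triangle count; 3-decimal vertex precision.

v 3.863 3.234 -4.634
v 4.423 3.208 -4.614
v 3.817 3.426 -3.086
v 4.362 3.489 -4.65
v 4.167 3.702 -4.683
v 3.891 3.789 -4.702
v 3.608 3.728 -4.703
v 3.393 3.534 -4.685
v 3.304 3.26 -4.654
v 3.365 2.979 -4.617
v 3.56 2.766 -4.585
v 3.835 2.679 -4.566
v 4.119 2.74 -4.565
v 4.334 2.934 -4.582
v -3.315 3.486 2.333
v -2.778 2.653 2.737
v -3.565 4.174 4.087
v -2.452 2.948 2.668
v -2.276 3.336 2.541
v -2.278 3.75 2.378
v -2.46 4.118 2.208
v -2.79 4.377 2.059
v -3.21 4.482 1.957
v -3.649 4.415 1.921
v -4.029 4.187 1.956
v -4.286 3.838 2.056
v -4.375 3.428 2.204
v -4.281 3.028 2.375
v -4.019 2.707 2.538
v -3.636 2.521 2.666
v -3.197 2.502 2.737
f 2 1 4
f 2 4 3
f 4 1 5
f 4 5 3
f 5 1 6
f 5 6 3
f 6 1 7
f 6 7 3
f 7 1 8
f 7 8 3
f 8 1 9
f 8 9 3
f 9 1 10
f 9 10 3
f 10 1 11
f 10 11 3
f 11 1 12
f 11 12 3
f 12 1 13
f 12 13 3
f 13 1 14
f 13 14 3
f 14 1 2
f 14 2 3
f 16 15 18
f 16 18 17
f 18 15 19
f 18 19 17
f 19 15 20
f 19 20 17
f 20 15 21
f 20 21 17
f 21 15 22
f 21 22 17
f 22 15 23
f 22 23 17
f 23 15 24
f 23 24 17
f 24 15 25
f 24 25 17
f 25 15 26
f 25 26 17
f 26 15 27
f 26 27 17
f 27 15 28
f 27 28 17
f 28 15 29
f 28 29 17
f 29 15 30
f 29 30 17
f 30 15 31
f 30 31 17
f 31 15 16
f 31 16 17



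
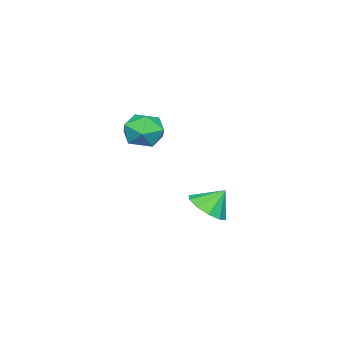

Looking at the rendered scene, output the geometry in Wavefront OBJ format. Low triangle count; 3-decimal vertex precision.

v -2.681 -1.311 -3.259
v -2.024 -1.871 -2.609
v -3.159 -0.669 -2.221
v -1.702 -1.319 -2.802
v -1.754 -0.764 -3.169
v -2.16 -0.418 -3.571
v -2.765 -0.413 -3.853
v -3.337 -0.751 -3.908
v -3.659 -1.303 -3.715
v -3.608 -1.858 -3.348
v -3.202 -2.204 -2.947
v -2.597 -2.209 -2.665
v -0.172 -2.161 1.967
v 0.481 -1.736 2.673
v 0.539 -3.684 2.227
v 1.192 -3.259 2.933
v 0.166 -3.339 3.147
v -0.274 -2.398 2.987
v 1.294 -3.022 1.913
v 0.854 -2.081 1.753
v 1.387 -2.268 2.64
v 0.69 -2.464 3.402
v 0.33 -2.956 1.498
v -0.367 -3.152 2.26
f 2 1 4
f 2 4 3
f 4 1 5
f 4 5 3
f 5 1 6
f 5 6 3
f 6 1 7
f 6 7 3
f 7 1 8
f 7 8 3
f 8 1 9
f 8 9 3
f 9 1 10
f 9 10 3
f 10 1 11
f 10 11 3
f 11 1 12
f 11 12 3
f 12 1 2
f 12 2 3
f 13 24 18
f 13 18 14
f 13 14 20
f 13 20 23
f 13 23 24
f 14 18 22
f 18 24 17
f 24 23 15
f 23 20 19
f 20 14 21
f 16 22 17
f 16 17 15
f 16 15 19
f 16 19 21
f 16 21 22
f 17 22 18
f 15 17 24
f 19 15 23
f 21 19 20
f 22 21 14



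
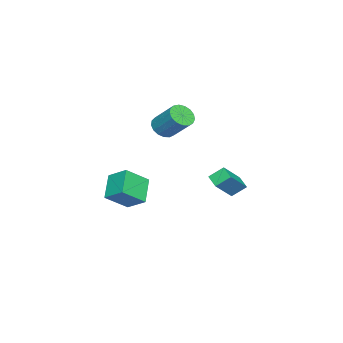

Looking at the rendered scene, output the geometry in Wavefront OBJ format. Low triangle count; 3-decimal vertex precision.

v -4.606 1.798 -2.764
v -5.025 2.611 -2.034
v -3.976 2.489 -3.171
v -4.395 3.302 -2.441
v -3.165 1.298 -1.379
v -3.584 2.111 -0.649
v -2.535 1.989 -1.786
v -2.954 2.802 -1.056
v -3.252 -1.625 2.269
v -2.417 -1.935 2.282
v -1.914 -0.526 3.683
v -2.748 -0.215 3.671
v -2.41 -1.636 1.979
v -1.907 -0.227 3.38
v -2.596 -1.334 1.742
v -2.093 0.075 3.143
v -2.932 -1.099 1.626
v -2.429 0.31 3.028
v -3.341 -0.984 1.658
v -2.838 0.425 3.059
v -3.73 -1.016 1.829
v -3.227 0.393 3.231
v -4.009 -1.188 2.102
v -3.506 0.221 3.503
v -4.114 -1.459 2.413
v -3.611 -0.05 3.814
v -4.022 -1.768 2.691
v -3.519 -0.359 4.092
v -3.754 -2.045 2.872
v -3.251 -0.636 4.274
v -3.37 -2.225 2.916
v -2.867 -0.816 4.317
v -2.959 -2.267 2.811
v -2.456 -0.858 4.212
v -2.615 -2.163 2.582
v -2.112 -0.754 3.984
v 1.937 -1.49 -0.341
v 3.033 -2.435 0.747
v 2.222 -0.271 0.431
v 3.318 -1.216 1.518
v 3.342 -1.124 -1.438
v 4.438 -2.069 -0.351
v 3.627 0.095 -0.667
v 4.723 -0.85 0.421
f 2 4 1
f 5 2 1
f 1 4 3
f 3 5 1
f 2 8 4
f 6 2 5
f 6 8 2
f 4 8 3
f 7 5 3
f 3 8 7
f 7 6 5
f 8 6 7
f 10 9 13
f 10 13 11
f 11 13 14
f 11 14 12
f 13 9 15
f 13 15 14
f 14 15 16
f 14 16 12
f 15 9 17
f 15 17 16
f 16 17 18
f 16 18 12
f 17 9 19
f 17 19 18
f 18 19 20
f 18 20 12
f 19 9 21
f 19 21 20
f 20 21 22
f 20 22 12
f 21 9 23
f 21 23 22
f 22 23 24
f 22 24 12
f 23 9 25
f 23 25 24
f 24 25 26
f 24 26 12
f 25 9 27
f 25 27 26
f 26 27 28
f 26 28 12
f 27 9 29
f 27 29 28
f 28 29 30
f 28 30 12
f 29 9 31
f 29 31 30
f 30 31 32
f 30 32 12
f 31 9 33
f 31 33 32
f 32 33 34
f 32 34 12
f 33 9 35
f 33 35 34
f 34 35 36
f 34 36 12
f 35 9 10
f 35 10 36
f 36 10 11
f 36 11 12
f 38 40 37
f 41 38 37
f 37 40 39
f 39 41 37
f 38 44 40
f 42 38 41
f 42 44 38
f 40 44 39
f 43 41 39
f 39 44 43
f 43 42 41
f 44 42 43



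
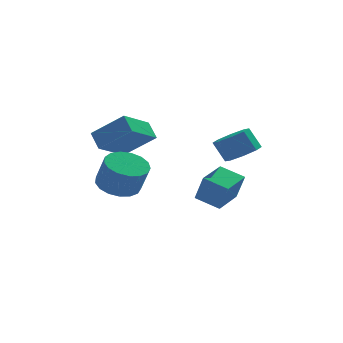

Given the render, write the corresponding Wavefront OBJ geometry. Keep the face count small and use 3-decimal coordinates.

v -3.281 -2.587 0.225
v -3.535 -1.904 0.835
v -4.576 -2.107 -0.85
v -4.83 -1.424 -0.24
v -2.17 -1.436 -0.6
v -2.424 -0.753 0.01
v -3.465 -0.956 -1.675
v -3.719 -0.273 -1.065
v -0.528 -0.824 -4.315
v -0.24 -1.217 -3.045
v 0.358 0.375 -4.145
v 0.645 -0.018 -2.875
v 0.415 -1.462 -4.725
v 0.702 -1.855 -3.455
v 1.3 -0.263 -4.555
v 1.588 -0.656 -3.285
v 1.152 -2.844 -1.143
v 1.882 -2.867 -0.77
v 1.418 -2.558 0.156
v 0.688 -2.536 -0.217
v 1.757 -2.305 -1.02
v 1.294 -1.996 -0.094
v 1.278 -2.059 -1.342
v 0.814 -1.75 -0.416
v 0.724 -2.273 -1.547
v 0.261 -1.964 -0.622
v 0.422 -2.822 -1.516
v -0.042 -2.513 -0.59
v 0.546 -3.384 -1.266
v 0.083 -3.075 -0.34
v 1.026 -3.63 -0.944
v 0.562 -3.321 -0.018
v 1.579 -3.416 -0.738
v 1.116 -3.107 0.187
v -3.944 -3.601 -2.27
v -3.208 -4.061 -2.63
v -2.879 -4.52 -1.37
v -3.616 -4.059 -1.01
v -3.042 -3.656 -2.526
v -2.713 -4.115 -1.266
v -3.082 -3.239 -2.363
v -2.753 -3.697 -1.104
v -3.32 -2.904 -2.179
v -2.991 -3.363 -0.92
v -3.701 -2.729 -2.016
v -3.372 -3.188 -0.757
v -4.137 -2.754 -1.911
v -3.809 -3.212 -0.651
v -4.53 -2.972 -1.888
v -4.201 -3.431 -0.629
v -4.788 -3.335 -1.952
v -4.46 -3.793 -0.693
v -4.853 -3.758 -2.09
v -4.525 -4.217 -0.83
v -4.71 -4.146 -2.268
v -4.381 -4.604 -1.009
v -4.392 -4.408 -2.447
v -4.063 -4.867 -1.188
v -3.971 -4.486 -2.585
v -3.642 -4.944 -1.326
v -3.544 -4.361 -2.651
v -3.215 -4.819 -1.392
f 2 4 1
f 5 2 1
f 1 4 3
f 3 5 1
f 2 8 4
f 6 2 5
f 6 8 2
f 4 8 3
f 7 5 3
f 3 8 7
f 7 6 5
f 8 6 7
f 10 12 9
f 13 10 9
f 9 12 11
f 11 13 9
f 10 16 12
f 14 10 13
f 14 16 10
f 12 16 11
f 15 13 11
f 11 16 15
f 15 14 13
f 16 14 15
f 18 17 21
f 18 21 19
f 19 21 22
f 19 22 20
f 21 17 23
f 21 23 22
f 22 23 24
f 22 24 20
f 23 17 25
f 23 25 24
f 24 25 26
f 24 26 20
f 25 17 27
f 25 27 26
f 26 27 28
f 26 28 20
f 27 17 29
f 27 29 28
f 28 29 30
f 28 30 20
f 29 17 31
f 29 31 30
f 30 31 32
f 30 32 20
f 31 17 33
f 31 33 32
f 32 33 34
f 32 34 20
f 33 17 18
f 33 18 34
f 34 18 19
f 34 19 20
f 36 35 39
f 36 39 37
f 37 39 40
f 37 40 38
f 39 35 41
f 39 41 40
f 40 41 42
f 40 42 38
f 41 35 43
f 41 43 42
f 42 43 44
f 42 44 38
f 43 35 45
f 43 45 44
f 44 45 46
f 44 46 38
f 45 35 47
f 45 47 46
f 46 47 48
f 46 48 38
f 47 35 49
f 47 49 48
f 48 49 50
f 48 50 38
f 49 35 51
f 49 51 50
f 50 51 52
f 50 52 38
f 51 35 53
f 51 53 52
f 52 53 54
f 52 54 38
f 53 35 55
f 53 55 54
f 54 55 56
f 54 56 38
f 55 35 57
f 55 57 56
f 56 57 58
f 56 58 38
f 57 35 59
f 57 59 58
f 58 59 60
f 58 60 38
f 59 35 61
f 59 61 60
f 60 61 62
f 60 62 38
f 61 35 36
f 61 36 62
f 62 36 37
f 62 37 38



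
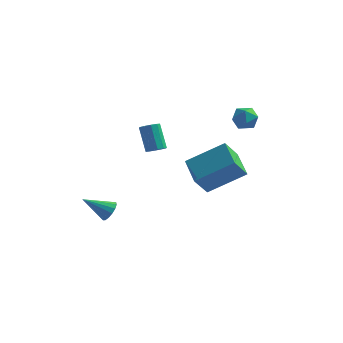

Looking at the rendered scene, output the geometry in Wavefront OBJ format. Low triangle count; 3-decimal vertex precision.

v 2.681 0.779 3.025
v 3.383 1.031 3.055
v 2.957 0.129 2.045
v 3.659 0.381 2.075
v 3.408 -0.087 2.599
v 3.237 0.314 3.205
v 3.103 0.846 1.895
v 2.932 1.247 2.501
v 3.644 1.072 2.357
v 3.832 0.496 2.792
v 2.508 0.664 2.308
v 2.696 0.088 2.743
v -2.256 -3.71 -2.414
v -1.883 -3.969 -2.007
v -3.464 -4.11 -1.566
v -1.915 -3.67 -1.91
v -2.038 -3.381 -1.949
v -2.219 -3.181 -2.112
v -2.41 -3.122 -2.357
v -2.56 -3.221 -2.616
v -2.628 -3.45 -2.822
v -2.597 -3.749 -2.919
v -2.474 -4.038 -2.88
v -2.293 -4.238 -2.717
v -2.102 -4.297 -2.472
v -1.952 -4.198 -2.212
v -0.173 -2.934 1.733
v 0.3 -2.805 1.875
v -0.235 -2.156 3.068
v -0.707 -2.286 2.927
v 0.185 -2.572 1.696
v -0.35 -1.923 2.89
v -0.067 -2.478 1.532
v -0.602 -1.829 2.726
v -0.359 -2.558 1.445
v -0.894 -1.909 2.638
v -0.58 -2.781 1.467
v -1.115 -2.133 2.661
v -0.645 -3.064 1.592
v -1.18 -2.415 2.785
v -0.53 -3.297 1.77
v -1.065 -2.648 2.964
v -0.278 -3.391 1.934
v -0.813 -2.742 3.128
v 0.014 -3.311 2.022
v -0.521 -2.662 3.215
v 0.235 -3.087 1.999
v -0.3 -2.439 3.193
v 2.777 -4.541 0.307
v 2.353 -5.218 1.358
v 1.969 -3.294 0.785
v 1.546 -3.971 1.836
v 4.474 -3.869 1.424
v 4.051 -4.546 2.475
v 3.667 -2.622 1.902
v 3.243 -3.299 2.953
f 1 12 6
f 1 6 2
f 1 2 8
f 1 8 11
f 1 11 12
f 2 6 10
f 6 12 5
f 12 11 3
f 11 8 7
f 8 2 9
f 4 10 5
f 4 5 3
f 4 3 7
f 4 7 9
f 4 9 10
f 5 10 6
f 3 5 12
f 7 3 11
f 9 7 8
f 10 9 2
f 14 13 16
f 14 16 15
f 16 13 17
f 16 17 15
f 17 13 18
f 17 18 15
f 18 13 19
f 18 19 15
f 19 13 20
f 19 20 15
f 20 13 21
f 20 21 15
f 21 13 22
f 21 22 15
f 22 13 23
f 22 23 15
f 23 13 24
f 23 24 15
f 24 13 25
f 24 25 15
f 25 13 26
f 25 26 15
f 26 13 14
f 26 14 15
f 28 27 31
f 28 31 29
f 29 31 32
f 29 32 30
f 31 27 33
f 31 33 32
f 32 33 34
f 32 34 30
f 33 27 35
f 33 35 34
f 34 35 36
f 34 36 30
f 35 27 37
f 35 37 36
f 36 37 38
f 36 38 30
f 37 27 39
f 37 39 38
f 38 39 40
f 38 40 30
f 39 27 41
f 39 41 40
f 40 41 42
f 40 42 30
f 41 27 43
f 41 43 42
f 42 43 44
f 42 44 30
f 43 27 45
f 43 45 44
f 44 45 46
f 44 46 30
f 45 27 47
f 45 47 46
f 46 47 48
f 46 48 30
f 47 27 28
f 47 28 48
f 48 28 29
f 48 29 30
f 50 52 49
f 53 50 49
f 49 52 51
f 51 53 49
f 50 56 52
f 54 50 53
f 54 56 50
f 52 56 51
f 55 53 51
f 51 56 55
f 55 54 53
f 56 54 55



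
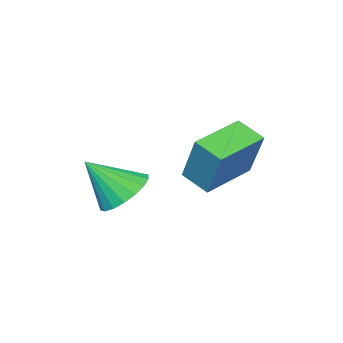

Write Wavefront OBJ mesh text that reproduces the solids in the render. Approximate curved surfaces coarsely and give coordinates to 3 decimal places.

v -2.519 -1.945 -0.337
v -1.726 -1.431 -0.665
v -1.541 -2.615 0.977
v -1.916 -1.148 -0.379
v -2.226 -1.022 -0.084
v -2.593 -1.08 0.16
v -2.946 -1.309 0.306
v -3.214 -1.663 0.324
v -3.345 -2.073 0.212
v -3.312 -2.458 -0.009
v -3.122 -2.741 -0.295
v -2.812 -2.867 -0.589
v -2.445 -2.809 -0.834
v -2.092 -2.581 -0.98
v -1.824 -2.226 -0.998
v -1.693 -1.816 -0.886
v -4.775 0.058 1.341
v -4.457 1.028 2.979
v -4.982 0.97 0.842
v -4.664 1.94 2.48
v -2.996 0.22 0.9
v -2.678 1.19 2.538
v -3.203 1.132 0.401
v -2.885 2.102 2.039
f 2 1 4
f 2 4 3
f 4 1 5
f 4 5 3
f 5 1 6
f 5 6 3
f 6 1 7
f 6 7 3
f 7 1 8
f 7 8 3
f 8 1 9
f 8 9 3
f 9 1 10
f 9 10 3
f 10 1 11
f 10 11 3
f 11 1 12
f 11 12 3
f 12 1 13
f 12 13 3
f 13 1 14
f 13 14 3
f 14 1 15
f 14 15 3
f 15 1 16
f 15 16 3
f 16 1 2
f 16 2 3
f 18 20 17
f 21 18 17
f 17 20 19
f 19 21 17
f 18 24 20
f 22 18 21
f 22 24 18
f 20 24 19
f 23 21 19
f 19 24 23
f 23 22 21
f 24 22 23



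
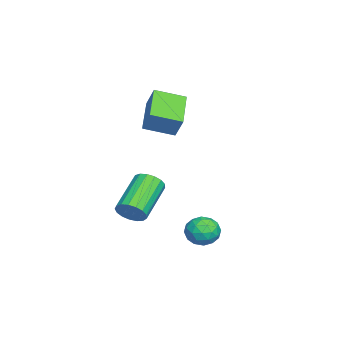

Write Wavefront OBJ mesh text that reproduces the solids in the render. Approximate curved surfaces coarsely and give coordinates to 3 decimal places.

v -4.661 -0.531 2.312
v -4.287 -0.153 3.24
v -4.931 0.757 1.896
v -4.557 1.135 2.825
v -3.003 -0.415 1.595
v -2.629 -0.037 2.524
v -3.273 0.873 1.18
v -2.899 1.251 2.108
v -1.017 2.714 -2.845
v -0.585 2.962 -2.274
v -0.195 1.838 -3.086
v 0.237 2.086 -2.515
v -0.426 1.751 -2.37
v -0.934 2.292 -2.221
v 0.154 2.508 -3.139
v -0.354 3.049 -2.99
v 0.139 2.835 -2.456
v -0.22 2.367 -1.981
v -0.56 2.433 -3.379
v -0.919 1.965 -2.904
v -0.873 2.915 -2.538
v 0.093 1.885 -2.822
v -0.296 1.688 -2.736
v -0.043 1.834 -2.401
v -1.078 2.521 -2.507
v -0.825 2.667 -2.172
v -0.731 1.955 -2.228
v 0.045 2.133 -3.188
v 0.298 2.279 -2.853
v -0.737 2.966 -2.959
v -0.484 3.112 -2.624
v -0.049 2.845 -3.132
v -0.194 2.986 -2.31
v 0.289 2.471 -2.452
v 0.241 2.719 -2.818
v -0.058 3.037 -2.731
v -0.405 2.711 -2.031
v 0.078 2.196 -2.172
v -0.311 1.999 -2.087
v -0.61 2.317 -1.999
v 0.02 2.636 -2.138
v -0.858 2.604 -3.188
v -0.375 2.089 -3.329
v -0.17 2.483 -3.361
v -0.469 2.801 -3.273
v -1.069 2.329 -2.908
v -0.586 1.814 -3.05
v -0.722 1.763 -2.629
v -1.021 2.081 -2.542
v -0.8 2.164 -3.222
v 0.268 -0.294 -1.56
v 0.579 0.221 -1.266
v -1.058 0.67 -0.326
v -1.368 0.154 -0.62
v 0.459 0.348 -1.535
v -1.178 0.796 -0.595
v 0.295 0.327 -1.81
v -1.342 0.775 -0.87
v 0.125 0.164 -2.028
v -1.511 0.612 -1.088
v -0.012 -0.104 -2.138
v -1.648 0.344 -1.198
v -0.085 -0.416 -2.116
v -1.721 0.033 -1.176
v -0.076 -0.699 -1.967
v -1.713 -0.251 -1.027
v 0.011 -0.89 -1.725
v -1.626 -0.442 -0.785
v 0.157 -0.945 -1.444
v -1.48 -0.496 -0.504
v 0.328 -0.85 -1.191
v -1.308 -0.402 -0.251
v 0.486 -0.628 -1.021
v -1.15 -0.18 -0.081
v 0.594 -0.329 -0.976
v -1.042 0.119 -0.036
v 0.628 -0.023 -1.064
v -1.009 0.425 -0.124
f 2 4 1
f 5 2 1
f 1 4 3
f 3 5 1
f 2 8 4
f 6 2 5
f 6 8 2
f 4 8 3
f 7 5 3
f 3 8 7
f 7 6 5
f 8 6 7
f 9 46 25
f 46 20 49
f 25 49 14
f 46 49 25
f 9 25 21
f 25 14 26
f 21 26 10
f 25 26 21
f 9 21 30
f 21 10 31
f 30 31 16
f 21 31 30
f 9 30 42
f 30 16 45
f 42 45 19
f 30 45 42
f 9 42 46
f 42 19 50
f 46 50 20
f 42 50 46
f 10 26 37
f 26 14 40
f 37 40 18
f 26 40 37
f 14 49 27
f 49 20 48
f 27 48 13
f 49 48 27
f 20 50 47
f 50 19 43
f 47 43 11
f 50 43 47
f 19 45 44
f 45 16 32
f 44 32 15
f 45 32 44
f 16 31 36
f 31 10 33
f 36 33 17
f 31 33 36
f 12 38 24
f 38 18 39
f 24 39 13
f 38 39 24
f 12 24 22
f 24 13 23
f 22 23 11
f 24 23 22
f 12 22 29
f 22 11 28
f 29 28 15
f 22 28 29
f 12 29 34
f 29 15 35
f 34 35 17
f 29 35 34
f 12 34 38
f 34 17 41
f 38 41 18
f 34 41 38
f 13 39 27
f 39 18 40
f 27 40 14
f 39 40 27
f 11 23 47
f 23 13 48
f 47 48 20
f 23 48 47
f 15 28 44
f 28 11 43
f 44 43 19
f 28 43 44
f 17 35 36
f 35 15 32
f 36 32 16
f 35 32 36
f 18 41 37
f 41 17 33
f 37 33 10
f 41 33 37
f 52 51 55
f 52 55 53
f 53 55 56
f 53 56 54
f 55 51 57
f 55 57 56
f 56 57 58
f 56 58 54
f 57 51 59
f 57 59 58
f 58 59 60
f 58 60 54
f 59 51 61
f 59 61 60
f 60 61 62
f 60 62 54
f 61 51 63
f 61 63 62
f 62 63 64
f 62 64 54
f 63 51 65
f 63 65 64
f 64 65 66
f 64 66 54
f 65 51 67
f 65 67 66
f 66 67 68
f 66 68 54
f 67 51 69
f 67 69 68
f 68 69 70
f 68 70 54
f 69 51 71
f 69 71 70
f 70 71 72
f 70 72 54
f 71 51 73
f 71 73 72
f 72 73 74
f 72 74 54
f 73 51 75
f 73 75 74
f 74 75 76
f 74 76 54
f 75 51 77
f 75 77 76
f 76 77 78
f 76 78 54
f 77 51 52
f 77 52 78
f 78 52 53
f 78 53 54



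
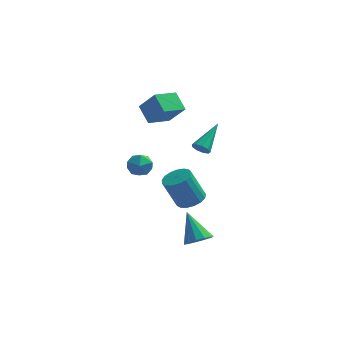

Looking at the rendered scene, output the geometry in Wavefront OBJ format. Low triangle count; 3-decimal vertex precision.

v 0.554 -2.494 2.643
v 1.373 -2.363 2.607
v 0.707 -3.637 1.953
v 1.526 -3.506 1.917
v 1.167 -3.69 2.643
v 1.072 -2.984 3.069
v 1.008 -3.016 1.491
v 0.913 -2.31 1.917
v 1.654 -2.685 1.895
v 1.752 -3.102 2.607
v 0.328 -2.898 1.953
v 0.426 -3.315 2.665
v 3.546 2.358 0.581
v 3.96 2.46 0.173
v 4.274 4.042 1.739
v 3.625 2.666 0.084
v 3.253 2.727 0.227
v 3.018 2.616 0.536
v 3.031 2.384 0.866
v 3.285 2.139 1.063
v 3.661 1.997 1.034
v 3.984 2.023 0.793
v 4.102 2.206 0.453
v 0.713 1.556 2.881
v 0.043 2.392 3.686
v 1.705 2.714 2.504
v 1.035 3.55 3.309
v 1.685 1.13 4.131
v 1.015 1.966 4.936
v 2.677 2.288 3.754
v 2.007 3.124 4.559
v 4.145 -2.512 -3.72
v 4.552 -3.005 -3.143
v 3.335 -1.428 -2.22
v 4.852 -2.638 -3.246
v 4.928 -2.232 -3.499
v 4.755 -1.915 -3.822
v 4.389 -1.787 -4.112
v 3.946 -1.889 -4.278
v 3.565 -2.19 -4.267
v 3.369 -2.592 -4.081
v 3.42 -2.969 -3.781
v 3.7 -3.201 -3.462
v 4.122 -3.215 -3.224
v 3.034 2.165 -3.533
v 3.857 2.345 -3.162
v 3.048 2.155 -1.277
v 2.226 1.975 -1.647
v 3.67 2.742 -3.202
v 2.861 2.552 -1.317
v 3.337 3.007 -3.318
v 2.529 2.817 -1.433
v 2.936 3.078 -3.483
v 2.127 2.888 -1.598
v 2.556 2.941 -3.659
v 1.748 2.751 -1.774
v 2.287 2.626 -3.807
v 1.478 2.435 -1.922
v 2.188 2.205 -3.892
v 1.38 2.015 -2.006
v 2.284 1.775 -3.894
v 1.475 1.585 -2.009
v 2.551 1.434 -3.814
v 1.742 1.244 -1.928
v 2.929 1.261 -3.669
v 2.12 1.071 -1.784
v 3.331 1.295 -3.493
v 2.523 1.105 -1.608
v 3.666 1.528 -3.326
v 2.857 1.338 -1.441
v 3.855 1.907 -3.206
v 3.046 1.717 -1.321
f 1 12 6
f 1 6 2
f 1 2 8
f 1 8 11
f 1 11 12
f 2 6 10
f 6 12 5
f 12 11 3
f 11 8 7
f 8 2 9
f 4 10 5
f 4 5 3
f 4 3 7
f 4 7 9
f 4 9 10
f 5 10 6
f 3 5 12
f 7 3 11
f 9 7 8
f 10 9 2
f 14 13 16
f 14 16 15
f 16 13 17
f 16 17 15
f 17 13 18
f 17 18 15
f 18 13 19
f 18 19 15
f 19 13 20
f 19 20 15
f 20 13 21
f 20 21 15
f 21 13 22
f 21 22 15
f 22 13 23
f 22 23 15
f 23 13 14
f 23 14 15
f 25 27 24
f 28 25 24
f 24 27 26
f 26 28 24
f 25 31 27
f 29 25 28
f 29 31 25
f 27 31 26
f 30 28 26
f 26 31 30
f 30 29 28
f 31 29 30
f 33 32 35
f 33 35 34
f 35 32 36
f 35 36 34
f 36 32 37
f 36 37 34
f 37 32 38
f 37 38 34
f 38 32 39
f 38 39 34
f 39 32 40
f 39 40 34
f 40 32 41
f 40 41 34
f 41 32 42
f 41 42 34
f 42 32 43
f 42 43 34
f 43 32 44
f 43 44 34
f 44 32 33
f 44 33 34
f 46 45 49
f 46 49 47
f 47 49 50
f 47 50 48
f 49 45 51
f 49 51 50
f 50 51 52
f 50 52 48
f 51 45 53
f 51 53 52
f 52 53 54
f 52 54 48
f 53 45 55
f 53 55 54
f 54 55 56
f 54 56 48
f 55 45 57
f 55 57 56
f 56 57 58
f 56 58 48
f 57 45 59
f 57 59 58
f 58 59 60
f 58 60 48
f 59 45 61
f 59 61 60
f 60 61 62
f 60 62 48
f 61 45 63
f 61 63 62
f 62 63 64
f 62 64 48
f 63 45 65
f 63 65 64
f 64 65 66
f 64 66 48
f 65 45 67
f 65 67 66
f 66 67 68
f 66 68 48
f 67 45 69
f 67 69 68
f 68 69 70
f 68 70 48
f 69 45 71
f 69 71 70
f 70 71 72
f 70 72 48
f 71 45 46
f 71 46 72
f 72 46 47
f 72 47 48



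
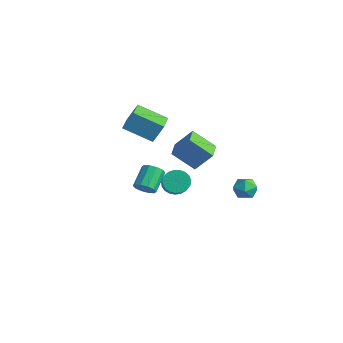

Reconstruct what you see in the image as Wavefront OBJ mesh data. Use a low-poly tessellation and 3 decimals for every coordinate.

v -2.335 -0.997 -3.603
v -1.815 -1.117 -3.105
v -2.465 -0.003 -2.159
v -2.985 0.117 -2.657
v -1.669 -0.794 -3.385
v -2.319 0.32 -2.438
v -1.777 -0.549 -3.747
v -2.427 0.565 -2.801
v -2.098 -0.475 -4.055
v -2.749 0.639 -3.109
v -2.51 -0.6 -4.191
v -3.16 0.514 -3.244
v -2.855 -0.877 -4.101
v -3.505 0.237 -3.155
v -3.001 -1.2 -3.822
v -3.651 -0.086 -2.875
v -2.893 -1.445 -3.459
v -3.543 -0.331 -2.513
v -2.571 -1.519 -3.151
v -3.222 -0.405 -2.205
v -2.16 -1.394 -3.016
v -2.81 -0.28 -2.069
v 1.142 -1.286 -1.204
v 1.693 -0.738 -1.434
v 2.809 -1.447 -0.447
v 2.258 -1.994 -0.216
v 1.552 -0.588 -1.167
v 2.668 -1.297 -0.18
v 1.341 -0.559 -0.906
v 2.457 -1.268 0.081
v 1.095 -0.655 -0.697
v 2.211 -1.364 0.29
v 0.857 -0.86 -0.576
v 1.973 -1.569 0.411
v 0.668 -1.139 -0.563
v 1.785 -1.848 0.424
v 0.562 -1.443 -0.661
v 1.678 -2.152 0.326
v 0.555 -1.72 -0.852
v 1.672 -2.429 0.135
v 0.65 -1.922 -1.105
v 1.767 -2.631 -0.118
v 0.831 -2.014 -1.374
v 1.947 -2.722 -0.387
v 1.064 -1.98 -1.614
v 2.181 -2.688 -0.627
v 1.312 -1.825 -1.783
v 2.428 -2.534 -0.796
v 1.53 -1.578 -1.852
v 2.646 -2.287 -0.865
v 1.681 -1.28 -1.809
v 2.797 -1.989 -0.821
v 1.738 -0.983 -1.661
v 2.854 -1.692 -0.673
v 0.713 0.632 -0.149
v -0.236 -0.319 1.003
v 1.41 1.39 1.05
v 0.461 0.438 2.202
v 1.699 -0.318 -0.122
v 0.75 -1.27 1.03
v 2.396 0.439 1.077
v 1.447 -0.512 2.229
v -3.753 -1.57 1.13
v -3.475 -0.964 2.327
v -5.092 -0.319 0.809
v -4.814 0.286 2.006
v -2.386 -0.346 0.194
v -2.108 0.259 1.391
v -3.725 0.904 -0.127
v -3.447 1.51 1.07
v 4.144 2.267 -1.554
v 4.579 1.915 -0.94
v 3.321 1.205 -1.58
v 3.756 0.853 -0.966
v 3.298 1.529 -0.815
v 3.806 2.186 -0.8
v 4.094 0.934 -1.72
v 4.602 1.591 -1.705
v 4.548 1.092 -1.043
v 4.056 1.459 -0.484
v 3.844 1.661 -2.036
v 3.352 2.028 -1.477
f 2 1 5
f 2 5 3
f 3 5 6
f 3 6 4
f 5 1 7
f 5 7 6
f 6 7 8
f 6 8 4
f 7 1 9
f 7 9 8
f 8 9 10
f 8 10 4
f 9 1 11
f 9 11 10
f 10 11 12
f 10 12 4
f 11 1 13
f 11 13 12
f 12 13 14
f 12 14 4
f 13 1 15
f 13 15 14
f 14 15 16
f 14 16 4
f 15 1 17
f 15 17 16
f 16 17 18
f 16 18 4
f 17 1 19
f 17 19 18
f 18 19 20
f 18 20 4
f 19 1 21
f 19 21 20
f 20 21 22
f 20 22 4
f 21 1 2
f 21 2 22
f 22 2 3
f 22 3 4
f 24 23 27
f 24 27 25
f 25 27 28
f 25 28 26
f 27 23 29
f 27 29 28
f 28 29 30
f 28 30 26
f 29 23 31
f 29 31 30
f 30 31 32
f 30 32 26
f 31 23 33
f 31 33 32
f 32 33 34
f 32 34 26
f 33 23 35
f 33 35 34
f 34 35 36
f 34 36 26
f 35 23 37
f 35 37 36
f 36 37 38
f 36 38 26
f 37 23 39
f 37 39 38
f 38 39 40
f 38 40 26
f 39 23 41
f 39 41 40
f 40 41 42
f 40 42 26
f 41 23 43
f 41 43 42
f 42 43 44
f 42 44 26
f 43 23 45
f 43 45 44
f 44 45 46
f 44 46 26
f 45 23 47
f 45 47 46
f 46 47 48
f 46 48 26
f 47 23 49
f 47 49 48
f 48 49 50
f 48 50 26
f 49 23 51
f 49 51 50
f 50 51 52
f 50 52 26
f 51 23 53
f 51 53 52
f 52 53 54
f 52 54 26
f 53 23 24
f 53 24 54
f 54 24 25
f 54 25 26
f 56 58 55
f 59 56 55
f 55 58 57
f 57 59 55
f 56 62 58
f 60 56 59
f 60 62 56
f 58 62 57
f 61 59 57
f 57 62 61
f 61 60 59
f 62 60 61
f 64 66 63
f 67 64 63
f 63 66 65
f 65 67 63
f 64 70 66
f 68 64 67
f 68 70 64
f 66 70 65
f 69 67 65
f 65 70 69
f 69 68 67
f 70 68 69
f 71 82 76
f 71 76 72
f 71 72 78
f 71 78 81
f 71 81 82
f 72 76 80
f 76 82 75
f 82 81 73
f 81 78 77
f 78 72 79
f 74 80 75
f 74 75 73
f 74 73 77
f 74 77 79
f 74 79 80
f 75 80 76
f 73 75 82
f 77 73 81
f 79 77 78
f 80 79 72



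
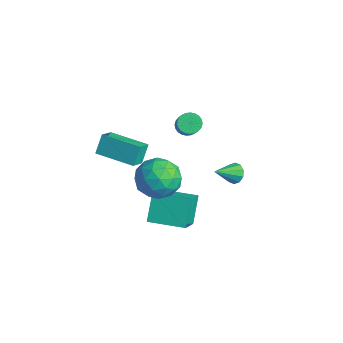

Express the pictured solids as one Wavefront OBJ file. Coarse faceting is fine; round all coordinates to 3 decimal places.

v -1.09 2.925 -0.963
v -0.49 2.834 -1.135
v -1.05 1.695 -0.177
v -0.491 3.044 -0.807
v -0.721 3.208 -0.538
v -1.091 3.264 -0.432
v -1.461 3.191 -0.529
v -1.689 3.015 -0.791
v -1.688 2.806 -1.119
v -1.459 2.642 -1.388
v -1.088 2.586 -1.494
v -0.718 2.659 -1.397
v -3.365 -3.672 2.058
v -3.659 -3.127 3.026
v -3.866 -2.912 1.477
v -4.16 -2.366 2.446
v -1.6 -2.574 1.974
v -1.894 -2.028 2.943
v -2.101 -1.813 1.394
v -2.395 -1.268 2.362
v -2.752 -0.398 -2.017
v -1.668 -1.488 -0.817
v -1.355 0.976 -2.031
v -0.27 -0.113 -0.831
v -2.03 -1.147 -3.349
v -0.945 -2.236 -2.149
v -0.632 0.228 -3.363
v 0.452 -0.862 -2.163
v -0.273 -1.648 0.993
v 0.719 -1.343 1.633
v -0.839 -2.857 2.447
v 0.153 -2.552 3.087
v -0.733 -1.733 2.91
v -0.384 -0.986 2.012
v 0.264 -3.214 2.068
v 0.613 -2.467 1.17
v 1.051 -2.311 2.297
v 0.435 -1.396 2.818
v -0.555 -2.804 1.262
v -1.171 -1.889 1.783
v 0.273 -1.39 1.185
v -0.393 -2.81 2.895
v -0.914 -2.329 2.791
v -0.33 -2.15 3.167
v -0.376 -1.18 1.408
v 0.208 -1.001 1.784
v -0.646 -1.23 2.535
v -0.328 -3.199 2.296
v 0.256 -3.02 2.672
v 0.21 -2.05 0.913
v 0.794 -1.871 1.289
v 0.526 -2.97 1.545
v 1.051 -1.779 1.952
v 0.719 -2.489 2.807
v 0.783 -2.878 2.208
v 0.989 -2.44 1.68
v 0.689 -1.241 2.258
v 0.356 -1.952 3.112
v -0.165 -1.47 3.009
v 0.041 -1.032 2.48
v 0.884 -1.81 2.648
v -0.476 -2.248 0.968
v -0.809 -2.959 1.822
v -0.161 -3.168 1.6
v 0.045 -2.73 1.071
v -0.839 -1.711 1.273
v -1.171 -2.421 2.128
v -1.109 -1.76 2.4
v -0.903 -1.322 1.872
v -1.004 -2.39 1.432
v -1.857 0.605 3.427
v -1.383 0.792 3.093
v -0.528 0.422 4.098
v -1.003 0.235 4.433
v -1.437 0.99 3.212
v -0.582 0.621 4.217
v -1.555 1.131 3.364
v -0.7 0.761 4.369
v -1.719 1.191 3.525
v -0.864 0.821 4.53
v -1.904 1.162 3.672
v -1.049 0.792 4.677
v -2.082 1.048 3.781
v -1.227 0.678 4.786
v -2.226 0.866 3.837
v -1.371 0.497 4.842
v -2.314 0.645 3.83
v -1.459 0.276 4.835
v -2.332 0.418 3.762
v -1.477 0.048 4.767
v -2.278 0.219 3.643
v -1.423 -0.15 4.648
v -2.16 0.079 3.491
v -1.305 -0.291 4.496
v -1.996 0.019 3.33
v -1.141 -0.351 4.335
v -1.811 0.048 3.183
v -0.956 -0.322 4.188
v -1.633 0.162 3.074
v -0.778 -0.208 4.079
v -1.489 0.343 3.018
v -0.634 -0.026 4.023
v -1.401 0.564 3.025
v -0.546 0.195 4.03
f 2 1 4
f 2 4 3
f 4 1 5
f 4 5 3
f 5 1 6
f 5 6 3
f 6 1 7
f 6 7 3
f 7 1 8
f 7 8 3
f 8 1 9
f 8 9 3
f 9 1 10
f 9 10 3
f 10 1 11
f 10 11 3
f 11 1 12
f 11 12 3
f 12 1 2
f 12 2 3
f 14 16 13
f 17 14 13
f 13 16 15
f 15 17 13
f 14 20 16
f 18 14 17
f 18 20 14
f 16 20 15
f 19 17 15
f 15 20 19
f 19 18 17
f 20 18 19
f 22 24 21
f 25 22 21
f 21 24 23
f 23 25 21
f 22 28 24
f 26 22 25
f 26 28 22
f 24 28 23
f 27 25 23
f 23 28 27
f 27 26 25
f 28 26 27
f 29 66 45
f 66 40 69
f 45 69 34
f 66 69 45
f 29 45 41
f 45 34 46
f 41 46 30
f 45 46 41
f 29 41 50
f 41 30 51
f 50 51 36
f 41 51 50
f 29 50 62
f 50 36 65
f 62 65 39
f 50 65 62
f 29 62 66
f 62 39 70
f 66 70 40
f 62 70 66
f 30 46 57
f 46 34 60
f 57 60 38
f 46 60 57
f 34 69 47
f 69 40 68
f 47 68 33
f 69 68 47
f 40 70 67
f 70 39 63
f 67 63 31
f 70 63 67
f 39 65 64
f 65 36 52
f 64 52 35
f 65 52 64
f 36 51 56
f 51 30 53
f 56 53 37
f 51 53 56
f 32 58 44
f 58 38 59
f 44 59 33
f 58 59 44
f 32 44 42
f 44 33 43
f 42 43 31
f 44 43 42
f 32 42 49
f 42 31 48
f 49 48 35
f 42 48 49
f 32 49 54
f 49 35 55
f 54 55 37
f 49 55 54
f 32 54 58
f 54 37 61
f 58 61 38
f 54 61 58
f 33 59 47
f 59 38 60
f 47 60 34
f 59 60 47
f 31 43 67
f 43 33 68
f 67 68 40
f 43 68 67
f 35 48 64
f 48 31 63
f 64 63 39
f 48 63 64
f 37 55 56
f 55 35 52
f 56 52 36
f 55 52 56
f 38 61 57
f 61 37 53
f 57 53 30
f 61 53 57
f 72 71 75
f 72 75 73
f 73 75 76
f 73 76 74
f 75 71 77
f 75 77 76
f 76 77 78
f 76 78 74
f 77 71 79
f 77 79 78
f 78 79 80
f 78 80 74
f 79 71 81
f 79 81 80
f 80 81 82
f 80 82 74
f 81 71 83
f 81 83 82
f 82 83 84
f 82 84 74
f 83 71 85
f 83 85 84
f 84 85 86
f 84 86 74
f 85 71 87
f 85 87 86
f 86 87 88
f 86 88 74
f 87 71 89
f 87 89 88
f 88 89 90
f 88 90 74
f 89 71 91
f 89 91 90
f 90 91 92
f 90 92 74
f 91 71 93
f 91 93 92
f 92 93 94
f 92 94 74
f 93 71 95
f 93 95 94
f 94 95 96
f 94 96 74
f 95 71 97
f 95 97 96
f 96 97 98
f 96 98 74
f 97 71 99
f 97 99 98
f 98 99 100
f 98 100 74
f 99 71 101
f 99 101 100
f 100 101 102
f 100 102 74
f 101 71 103
f 101 103 102
f 102 103 104
f 102 104 74
f 103 71 72
f 103 72 104
f 104 72 73
f 104 73 74



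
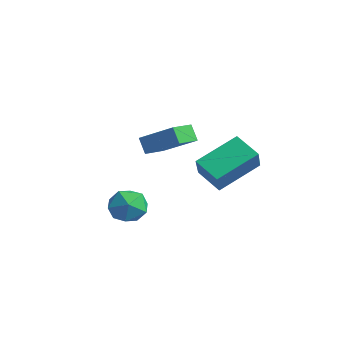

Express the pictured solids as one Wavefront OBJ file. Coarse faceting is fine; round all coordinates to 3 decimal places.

v -2.832 -2.337 -0.121
v -2.543 -2.754 0.653
v -3.217 -3.666 -0.693
v -2.928 -4.083 0.081
v -3.683 -3.549 0.098
v -3.446 -2.728 0.451
v -2.314 -3.692 -0.491
v -2.077 -2.871 -0.138
v -2.223 -3.591 0.424
v -3.069 -3.503 0.788
v -2.691 -2.917 -0.828
v -3.537 -2.829 -0.464
v -2.207 0.628 0.069
v -3.336 0.4 0.693
v -2.04 2.489 1.049
v -3.169 2.261 1.673
v -1.511 0.019 1.107
v -2.64 -0.209 1.731
v -1.344 1.88 2.087
v -2.473 1.652 2.711
v -4.193 -1.55 1.899
v -4.65 -1.542 2.604
v -4.469 -0.503 1.708
v -4.925 -0.494 2.413
v -2.655 -0.966 2.887
v -3.111 -0.957 3.592
v -2.93 0.082 2.696
v -3.387 0.09 3.401
f 1 12 6
f 1 6 2
f 1 2 8
f 1 8 11
f 1 11 12
f 2 6 10
f 6 12 5
f 12 11 3
f 11 8 7
f 8 2 9
f 4 10 5
f 4 5 3
f 4 3 7
f 4 7 9
f 4 9 10
f 5 10 6
f 3 5 12
f 7 3 11
f 9 7 8
f 10 9 2
f 14 16 13
f 17 14 13
f 13 16 15
f 15 17 13
f 14 20 16
f 18 14 17
f 18 20 14
f 16 20 15
f 19 17 15
f 15 20 19
f 19 18 17
f 20 18 19
f 22 24 21
f 25 22 21
f 21 24 23
f 23 25 21
f 22 28 24
f 26 22 25
f 26 28 22
f 24 28 23
f 27 25 23
f 23 28 27
f 27 26 25
f 28 26 27



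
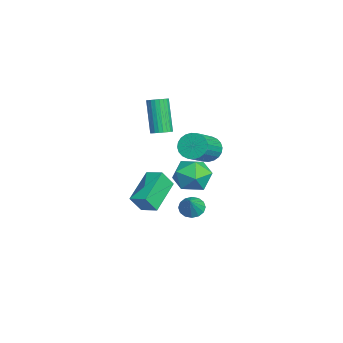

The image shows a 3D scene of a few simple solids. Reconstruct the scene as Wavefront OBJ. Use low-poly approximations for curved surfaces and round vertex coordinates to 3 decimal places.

v -1.721 -2.526 -2.533
v -1.479 -3.104 -1.569
v -3.321 -1.63 -1.594
v -3.079 -2.209 -0.63
v -1.121 -1.771 -2.23
v -0.879 -2.35 -1.266
v -2.721 -0.876 -1.291
v -2.479 -1.454 -0.327
v -3.024 0.647 -1.946
v -2.651 0.206 -0.955
v -4.729 0.014 -1.585
v -4.356 -0.427 -0.594
v -4.421 0.71 -0.728
v -3.367 1.101 -0.951
v -4.013 -0.881 -1.589
v -2.959 -0.49 -1.812
v -3.262 -0.738 -0.735
v -3.514 0.245 -0.203
v -3.866 -0.025 -2.337
v -4.118 0.958 -1.805
v 2.581 -0.293 0.173
v 2.963 -0.635 -0.21
v 3.359 -0.447 1.087
v 3.066 -0.322 -0.244
v 3.039 -0.001 -0.167
v 2.889 0.242 0.002
v 2.657 0.342 0.216
v 2.405 0.271 0.419
v 2.199 0.05 0.556
v 2.097 -0.263 0.59
v 2.124 -0.584 0.512
v 2.274 -0.827 0.344
v 2.506 -0.927 0.13
v 2.758 -0.856 -0.073
v -1.096 0.67 2.047
v -0.623 0.692 1.414
v 0.708 -0.109 2.38
v 0.236 -0.13 3.013
v -0.558 0.962 1.547
v 0.774 0.161 2.514
v -0.574 1.188 1.757
v 0.758 0.387 2.723
v -0.67 1.335 2.01
v 0.662 0.534 2.977
v -0.83 1.38 2.269
v 0.501 0.58 3.236
v -1.031 1.318 2.494
v 0.3 0.517 3.461
v -1.242 1.157 2.652
v 0.089 0.356 3.618
v -1.431 0.922 2.717
v -0.099 0.121 3.683
v -1.568 0.649 2.68
v -0.237 -0.152 3.646
v -1.634 0.379 2.546
v -0.302 -0.422 3.513
v -1.618 0.153 2.337
v -0.286 -0.648 3.303
v -1.522 0.006 2.083
v -0.19 -0.795 3.05
v -1.361 -0.04 1.824
v -0.03 -0.84 2.791
v -1.16 0.023 1.599
v 0.171 -0.778 2.566
v -0.949 0.184 1.442
v 0.382 -0.617 2.408
v -0.761 0.419 1.377
v 0.571 -0.382 2.343
v -2.34 -1.482 2.598
v -1.937 -1.83 2.771
v -2.858 -1.986 4.596
v -3.26 -1.638 4.422
v -1.854 -1.637 2.829
v -2.775 -1.793 4.654
v -1.845 -1.42 2.853
v -2.766 -1.576 4.677
v -1.911 -1.212 2.837
v -2.832 -1.368 4.662
v -2.043 -1.046 2.785
v -2.964 -1.201 4.61
v -2.219 -0.946 2.704
v -3.14 -1.101 4.529
v -2.414 -0.927 2.607
v -3.335 -1.083 4.432
v -2.598 -0.993 2.509
v -3.519 -1.149 4.334
v -2.742 -1.134 2.424
v -3.663 -1.29 4.249
v -2.825 -1.327 2.366
v -3.746 -1.483 4.191
v -2.834 -1.544 2.343
v -3.755 -1.7 4.167
v -2.768 -1.752 2.358
v -3.689 -1.908 4.183
v -2.636 -1.919 2.41
v -3.557 -2.074 4.235
v -2.46 -2.019 2.491
v -3.381 -2.174 4.316
v -2.265 -2.037 2.588
v -3.186 -2.193 4.413
v -2.081 -1.971 2.686
v -3.002 -2.127 4.511
f 2 4 1
f 5 2 1
f 1 4 3
f 3 5 1
f 2 8 4
f 6 2 5
f 6 8 2
f 4 8 3
f 7 5 3
f 3 8 7
f 7 6 5
f 8 6 7
f 9 20 14
f 9 14 10
f 9 10 16
f 9 16 19
f 9 19 20
f 10 14 18
f 14 20 13
f 20 19 11
f 19 16 15
f 16 10 17
f 12 18 13
f 12 13 11
f 12 11 15
f 12 15 17
f 12 17 18
f 13 18 14
f 11 13 20
f 15 11 19
f 17 15 16
f 18 17 10
f 22 21 24
f 22 24 23
f 24 21 25
f 24 25 23
f 25 21 26
f 25 26 23
f 26 21 27
f 26 27 23
f 27 21 28
f 27 28 23
f 28 21 29
f 28 29 23
f 29 21 30
f 29 30 23
f 30 21 31
f 30 31 23
f 31 21 32
f 31 32 23
f 32 21 33
f 32 33 23
f 33 21 34
f 33 34 23
f 34 21 22
f 34 22 23
f 36 35 39
f 36 39 37
f 37 39 40
f 37 40 38
f 39 35 41
f 39 41 40
f 40 41 42
f 40 42 38
f 41 35 43
f 41 43 42
f 42 43 44
f 42 44 38
f 43 35 45
f 43 45 44
f 44 45 46
f 44 46 38
f 45 35 47
f 45 47 46
f 46 47 48
f 46 48 38
f 47 35 49
f 47 49 48
f 48 49 50
f 48 50 38
f 49 35 51
f 49 51 50
f 50 51 52
f 50 52 38
f 51 35 53
f 51 53 52
f 52 53 54
f 52 54 38
f 53 35 55
f 53 55 54
f 54 55 56
f 54 56 38
f 55 35 57
f 55 57 56
f 56 57 58
f 56 58 38
f 57 35 59
f 57 59 58
f 58 59 60
f 58 60 38
f 59 35 61
f 59 61 60
f 60 61 62
f 60 62 38
f 61 35 63
f 61 63 62
f 62 63 64
f 62 64 38
f 63 35 65
f 63 65 64
f 64 65 66
f 64 66 38
f 65 35 67
f 65 67 66
f 66 67 68
f 66 68 38
f 67 35 36
f 67 36 68
f 68 36 37
f 68 37 38
f 70 69 73
f 70 73 71
f 71 73 74
f 71 74 72
f 73 69 75
f 73 75 74
f 74 75 76
f 74 76 72
f 75 69 77
f 75 77 76
f 76 77 78
f 76 78 72
f 77 69 79
f 77 79 78
f 78 79 80
f 78 80 72
f 79 69 81
f 79 81 80
f 80 81 82
f 80 82 72
f 81 69 83
f 81 83 82
f 82 83 84
f 82 84 72
f 83 69 85
f 83 85 84
f 84 85 86
f 84 86 72
f 85 69 87
f 85 87 86
f 86 87 88
f 86 88 72
f 87 69 89
f 87 89 88
f 88 89 90
f 88 90 72
f 89 69 91
f 89 91 90
f 90 91 92
f 90 92 72
f 91 69 93
f 91 93 92
f 92 93 94
f 92 94 72
f 93 69 95
f 93 95 94
f 94 95 96
f 94 96 72
f 95 69 97
f 95 97 96
f 96 97 98
f 96 98 72
f 97 69 99
f 97 99 98
f 98 99 100
f 98 100 72
f 99 69 101
f 99 101 100
f 100 101 102
f 100 102 72
f 101 69 70
f 101 70 102
f 102 70 71
f 102 71 72

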